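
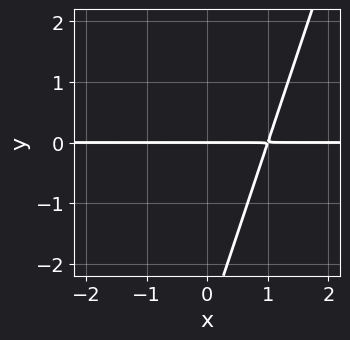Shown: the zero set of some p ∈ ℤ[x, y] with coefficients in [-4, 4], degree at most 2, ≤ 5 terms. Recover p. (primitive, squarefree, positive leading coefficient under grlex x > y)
First, degree: the shape is more complex than any degree-1 curve, so deg p = 2.
Next, from the visible intercepts: it meets the y-axis at y = 0 (among the integer gridlines); the visible x-axis segment lies entirely on the curve.
Finally, solving for integer coefficients yields p as stated.

3*x*y - y^2 - 3*y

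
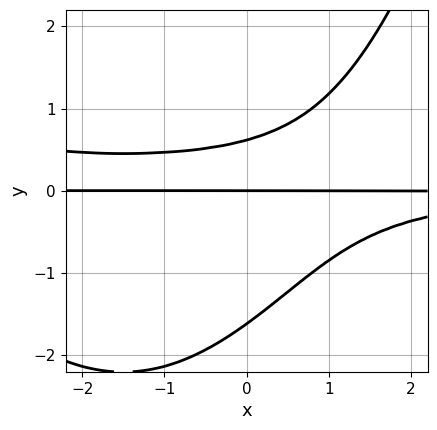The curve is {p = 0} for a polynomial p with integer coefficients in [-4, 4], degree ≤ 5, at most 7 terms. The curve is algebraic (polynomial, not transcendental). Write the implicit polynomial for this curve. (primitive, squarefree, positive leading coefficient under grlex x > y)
1. Degree: a generic line meets the curve in up to 4 points, so deg p = 4.
2. Reading off the gridlines: every point of the x-axis in the box is on the curve; one y-axis crossing is at y = 0.
3. Solving for integer coefficients yields p as stated.

x^2*y^2 + 3*x*y^2 - 3*y^3 - 3*y^2 + 3*y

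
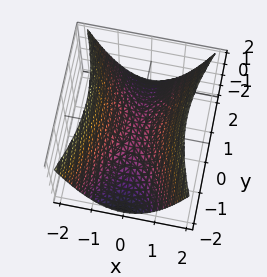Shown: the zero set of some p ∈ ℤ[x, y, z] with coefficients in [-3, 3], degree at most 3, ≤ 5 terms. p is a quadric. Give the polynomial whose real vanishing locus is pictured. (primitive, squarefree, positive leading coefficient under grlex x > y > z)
3*x^2 - y^2 - 3*z

First, the degree is 2 — a saddle surface; a quadric.
Then, symmetries: mirror symmetry x ↦ −x ⇒ only even powers of x; the y ↦ −y reflection is a symmetry, so y appears only in even powers.
Next, reading off the gridlines: one y-axis crossing is at y = 0; it meets the x-axis at x = 0 (among the integer gridlines); one z-axis crossing is at z = 0.
Finally, the integer polynomial consistent with all of this is the stated p.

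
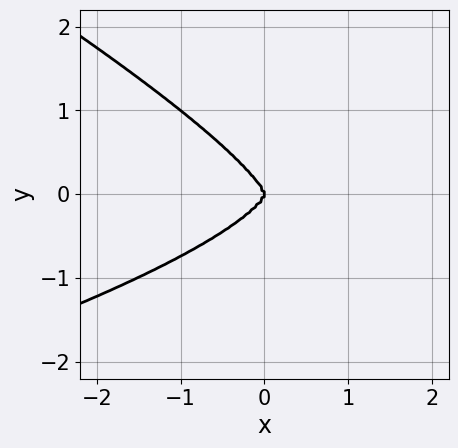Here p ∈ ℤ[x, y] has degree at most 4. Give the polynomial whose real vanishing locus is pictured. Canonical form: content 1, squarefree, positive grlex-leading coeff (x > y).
deg p = 4. The shape is more complex than any degree-3 curve.
Checking where it meets the axes: one x-axis crossing is at x = 0; it crosses the y-axis at the gridline y = 0.
Putting this together gives p.

x*y^3 + 2*y^4 + x^3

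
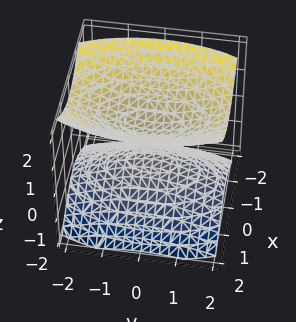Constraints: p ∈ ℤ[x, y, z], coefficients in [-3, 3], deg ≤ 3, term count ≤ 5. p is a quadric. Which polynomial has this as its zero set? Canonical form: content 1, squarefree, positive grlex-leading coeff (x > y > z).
First, I count 2 distinct pieces. They look like related sheets of one shape, so recover p as a whole.
Next, the degree is 2 — two separate bowl-shaped sheets opening away from each other; a quadric.
Next, symmetries: it's symmetric under y → −y, forcing even powers of y; mirror symmetry x ↦ −x ⇒ only even powers of x; the z ↦ −z reflection is a symmetry, so z appears only in even powers.
Next, from the axis intercepts and sections: no y-intercept at any integer in the box; it misses every integer gridline on the x-axis.
Finally, assembling these constraints gives the stated polynomial.

3*x^2 + y^2 - 3*z^2 + 1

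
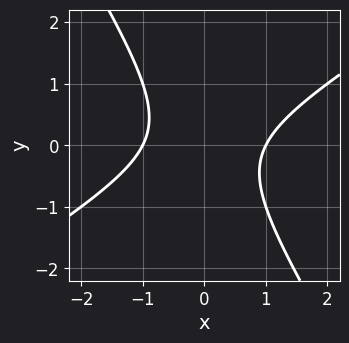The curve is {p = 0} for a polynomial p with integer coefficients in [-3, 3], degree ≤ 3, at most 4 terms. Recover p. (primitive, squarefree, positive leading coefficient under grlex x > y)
x^2 - x*y - y^2 - 1

Degree: the shape is more complex than any degree-1 curve, so deg p = 2.
From the axis intercepts and sections: among the integer gridlines, it crosses the x-axis at x ∈ {-1, 1}; it misses every integer gridline on the y-axis.
Together with the visible shape, these determine p as stated.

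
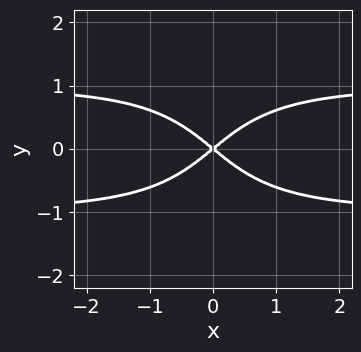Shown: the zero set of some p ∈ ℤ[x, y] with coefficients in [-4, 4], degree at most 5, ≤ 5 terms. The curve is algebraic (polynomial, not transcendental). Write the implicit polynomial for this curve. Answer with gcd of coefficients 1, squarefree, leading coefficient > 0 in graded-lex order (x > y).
1. The degree is 4 — a generic line meets the curve in up to 4 points.
2. Symmetries: the y ↦ −y reflection is a symmetry, so y appears only in even powers; it's symmetric under x → −x, forcing even powers of x.
3. From the axis intercepts and sections: it crosses the x-axis at the gridline x = 0; it meets the y-axis at y = 0 (among the integer gridlines).
4. Solving for integer coefficients yields p as stated.

2*x^2*y^2 + y^4 - 2*x^2 + 3*y^2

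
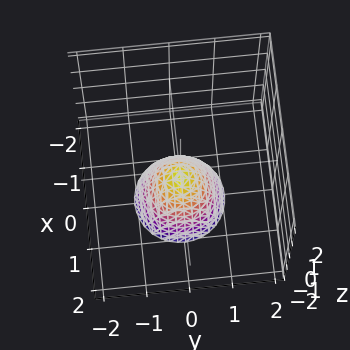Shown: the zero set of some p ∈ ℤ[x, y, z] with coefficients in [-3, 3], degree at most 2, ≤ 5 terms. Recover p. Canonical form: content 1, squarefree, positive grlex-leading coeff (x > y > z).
(a) deg p = 2. A generic line meets the surface in up to 2 points.
(b) By symmetry, the surface is invariant under rotation about z: p = q(x² + y², z).
(c) Reading off the gridlines: no x-intercept at any integer in the box; a circular section at z = -1 has radius between 0 and 1; no y-intercept at any integer in the box.
(d) Solving for integer coefficients yields p as stated.

3*x^2 + 3*y^2 + 2*z + 1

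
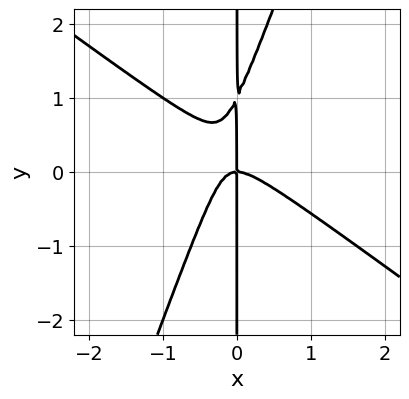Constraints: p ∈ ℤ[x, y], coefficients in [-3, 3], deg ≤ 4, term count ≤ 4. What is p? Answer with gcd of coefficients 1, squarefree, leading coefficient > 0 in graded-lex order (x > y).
1. deg p = 3. No degree-2 curve has this shape.
2. Against the integer gridlines: the visible y-axis segment lies entirely on the curve; it crosses the x-axis at the gridline x = 0.
3. Together with the visible shape, these determine p as stated.

2*x^3 + 2*x^2*y - x*y^2 + x*y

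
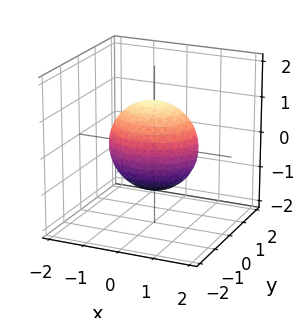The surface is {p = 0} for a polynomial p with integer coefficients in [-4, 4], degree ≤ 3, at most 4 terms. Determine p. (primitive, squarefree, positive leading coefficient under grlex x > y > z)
(a) deg p = 2. A closed, bounded, convex surface; a quadric.
(b) Symmetries: mirror symmetry x ↦ −x ⇒ only even powers of x; mirror symmetry z ↦ −z ⇒ only even powers of z; mirror symmetry y ↦ −y ⇒ only even powers of y.
(c) Reading off the gridlines: the y-axis gridline crossings are at y ∈ {-1, 1}.
(d) The integer polynomial consistent with all of this is the stated p.

2*x^2 + 3*y^2 + 2*z^2 - 3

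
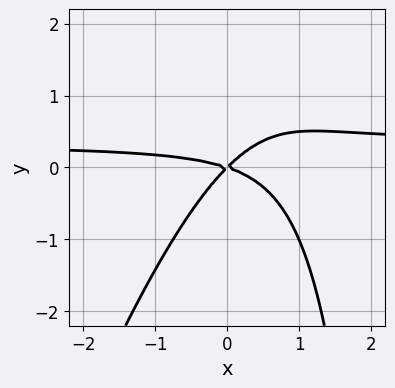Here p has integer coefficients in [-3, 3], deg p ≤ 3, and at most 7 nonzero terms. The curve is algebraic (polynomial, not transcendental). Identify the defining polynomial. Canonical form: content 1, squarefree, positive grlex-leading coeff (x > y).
3*x^2*y - x*y^2 - x^2 - 2*x*y + 3*y^2

1. The degree is 3 — a generic line meets the curve in up to 3 points.
2. From the axis intercepts and sections: it meets the x-axis at x = 0 (among the integer gridlines); it meets the y-axis at y = 0 (among the integer gridlines).
3. Assembling these constraints gives the stated polynomial.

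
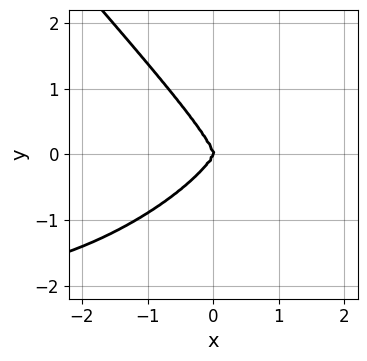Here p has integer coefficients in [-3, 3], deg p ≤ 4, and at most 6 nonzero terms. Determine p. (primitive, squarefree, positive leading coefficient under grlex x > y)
Degree: no degree-3 curve has this shape, so deg p = 4.
Reading off the gridlines: one x-axis crossing is at x = 0; it meets the y-axis at y = 0 (among the integer gridlines).
Solving for integer coefficients yields p as stated.

2*x^3*y - 2*x^2*y^2 + 3*y^4 + 3*x^3 - x^2*y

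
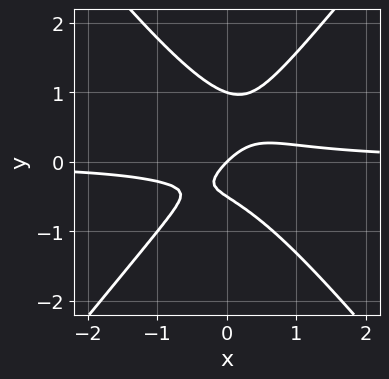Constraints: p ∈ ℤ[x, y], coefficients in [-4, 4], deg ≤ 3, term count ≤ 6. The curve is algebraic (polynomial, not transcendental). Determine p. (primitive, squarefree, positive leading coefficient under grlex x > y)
3*x^2*y - 2*y^3 + y^2 - x + y

1. The degree is 3 — the shape is more complex than any degree-2 curve.
2. Checking where it meets the axes: the y-axis gridline crossings are at y ∈ {0, 1}; it meets the x-axis at x = 0 (among the integer gridlines).
3. Putting this together gives p.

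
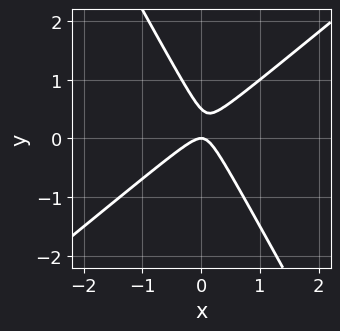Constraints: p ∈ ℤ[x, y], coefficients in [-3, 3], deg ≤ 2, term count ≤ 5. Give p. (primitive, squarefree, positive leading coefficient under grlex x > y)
3*x^2 - 2*x*y - 2*y^2 + y

(a) The degree is 2 — no degree-1 curve has this shape.
(b) Reading off the gridlines: one y-axis crossing is at y = 0; it crosses the x-axis at the gridline x = 0.
(c) Matching integer coefficients to the picture gives p.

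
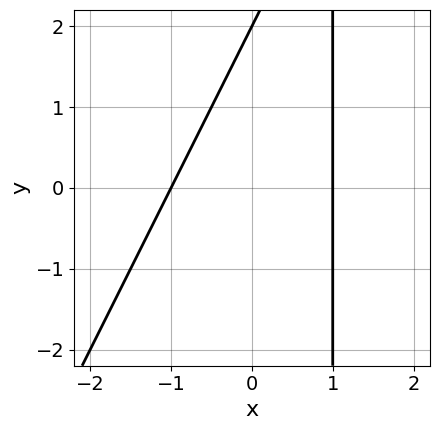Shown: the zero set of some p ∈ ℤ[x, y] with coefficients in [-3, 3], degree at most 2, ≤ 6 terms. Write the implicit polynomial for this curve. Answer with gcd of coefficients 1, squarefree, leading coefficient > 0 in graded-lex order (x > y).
Degree: a generic line meets the curve in up to 2 points, so deg p = 2.
Checking where it meets the axes: the x-axis gridline crossings are at x ∈ {-1, 1}; it crosses the y-axis at the gridline y = 2.
Together with the visible shape, these determine p as stated.

2*x^2 - x*y + y - 2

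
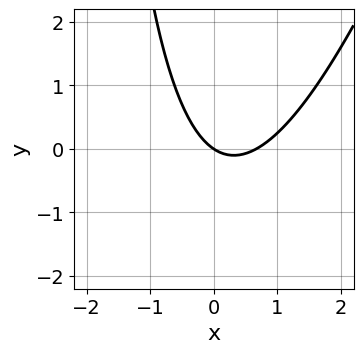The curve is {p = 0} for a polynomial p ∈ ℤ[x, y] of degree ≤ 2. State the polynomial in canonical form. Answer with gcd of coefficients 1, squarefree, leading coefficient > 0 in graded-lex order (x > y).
1. deg p = 2. No degree-1 curve has this shape.
2. From the axis intercepts and sections: it meets the y-axis at y = 0 (among the integer gridlines); it crosses the x-axis at the gridline x = 0.
3. Putting this together gives p.

3*x^2 - x*y - 2*x - 3*y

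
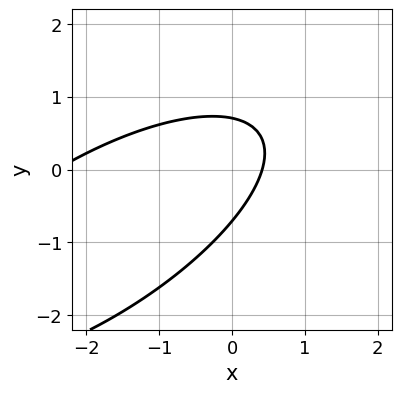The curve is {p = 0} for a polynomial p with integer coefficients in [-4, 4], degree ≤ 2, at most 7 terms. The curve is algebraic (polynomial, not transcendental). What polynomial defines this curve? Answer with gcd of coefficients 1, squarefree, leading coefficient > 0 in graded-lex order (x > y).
x^2 - 2*x*y + 2*y^2 + 2*x - 1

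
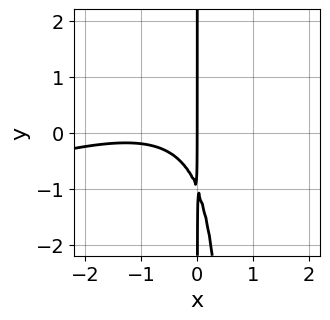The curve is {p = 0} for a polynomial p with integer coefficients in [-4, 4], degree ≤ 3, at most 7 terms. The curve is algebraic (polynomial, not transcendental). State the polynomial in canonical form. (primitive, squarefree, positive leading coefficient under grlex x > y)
x^3 - 3*x^2*y + 2*x^2 + 2*x*y + 2*x

(a) deg p = 3. No degree-2 curve has this shape.
(b) Reading off the gridlines: the visible y-axis segment lies entirely on the curve; it meets the x-axis at x = 0 (among the integer gridlines).
(c) Assembling these constraints gives the stated polynomial.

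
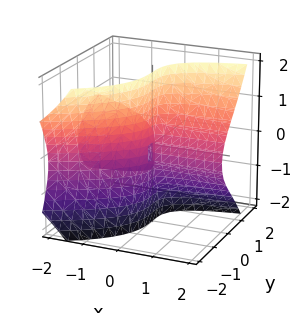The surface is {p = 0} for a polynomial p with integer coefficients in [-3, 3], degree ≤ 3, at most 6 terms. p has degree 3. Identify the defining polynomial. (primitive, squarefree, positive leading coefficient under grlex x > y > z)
2*x*z^2 - 2*y^3 - 3*x*y + x*z

Degree: the shape is more complex than any degree-2 surface, so deg p = 3.
From the visible intercepts: one y-axis crossing is at y = 0; every point of the z-axis in the box is on the surface; the visible x-axis segment lies entirely on the surface.
Fitting integer coefficients to these (and the overall shape) gives p.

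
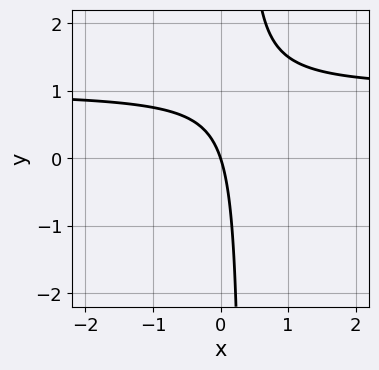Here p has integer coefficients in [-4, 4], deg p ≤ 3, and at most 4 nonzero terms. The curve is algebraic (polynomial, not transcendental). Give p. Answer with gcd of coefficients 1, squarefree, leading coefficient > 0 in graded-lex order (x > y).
3*x*y - 3*x - y

deg p = 2. No degree-1 curve has this shape.
Checking where it meets the axes: it crosses the y-axis at the gridline y = 0; it meets the x-axis at x = 0 (among the integer gridlines).
Putting this together gives p.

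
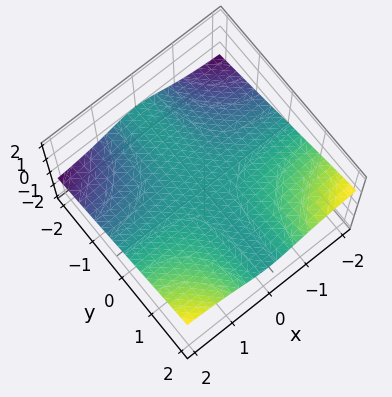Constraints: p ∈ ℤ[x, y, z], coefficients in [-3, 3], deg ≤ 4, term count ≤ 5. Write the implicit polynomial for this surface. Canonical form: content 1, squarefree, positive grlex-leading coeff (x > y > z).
First, the degree is 3 — no degree-2 surface has this shape.
Then, reading off the gridlines: it crosses the z-axis at the gridline z = 0; every point of the y-axis in the box is on the surface; the visible x-axis segment lies entirely on the surface.
Finally, solving for integer coefficients yields p as stated.

x^2*y - 2*x^2*z - z^3 - 3*z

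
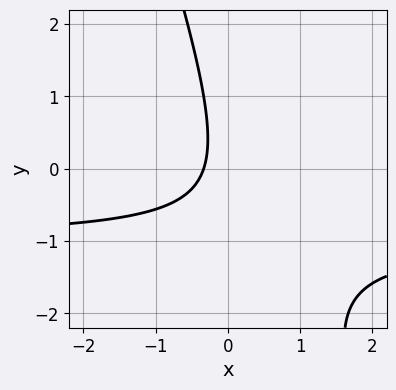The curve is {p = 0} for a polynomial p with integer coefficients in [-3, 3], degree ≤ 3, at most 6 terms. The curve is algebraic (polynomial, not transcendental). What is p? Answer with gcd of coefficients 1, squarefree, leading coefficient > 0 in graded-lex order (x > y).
3*x*y + y^2 + 3*x + 1

1. deg p = 2.
2. Checking where it meets the axes: it misses every integer gridline on the y-axis.
3. The integer polynomial consistent with all of this is the stated p.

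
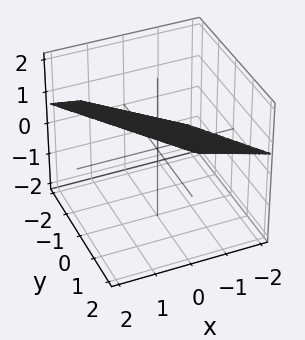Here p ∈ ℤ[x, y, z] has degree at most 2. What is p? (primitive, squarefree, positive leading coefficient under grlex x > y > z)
2*x + 2*y - 3*z + 2

1. deg p = 1.
2. Against the integer gridlines: it crosses the y-axis at the gridline y = -1; one x-axis crossing is at x = -1.
3. Matching integer coefficients to the picture gives p.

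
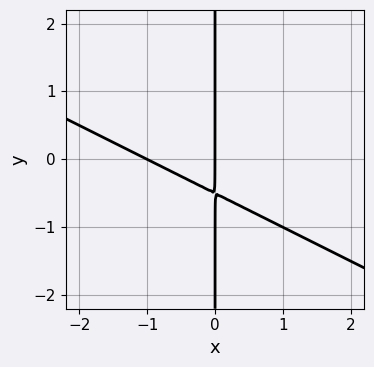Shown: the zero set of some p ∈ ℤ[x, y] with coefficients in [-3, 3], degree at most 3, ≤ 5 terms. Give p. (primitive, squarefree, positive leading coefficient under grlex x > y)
(a) The degree is 2 — no degree-1 curve has this shape.
(b) From the axis intercepts and sections: among the integer gridlines, it crosses the x-axis at x ∈ {-1, 0}; every point of the y-axis in the box is on the curve.
(c) Putting this together gives p.

x^2 + 2*x*y + x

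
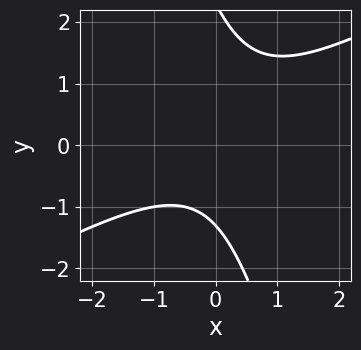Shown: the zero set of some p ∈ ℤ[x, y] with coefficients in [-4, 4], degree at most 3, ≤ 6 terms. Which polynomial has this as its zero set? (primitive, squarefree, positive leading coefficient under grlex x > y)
2*x^2 - 3*x*y - y^2 + y + 3

1. The degree is 2 — no degree-1 curve has this shape.
2. Against the integer gridlines: it misses every integer gridline on the x-axis.
3. Together with the visible shape, these determine p as stated.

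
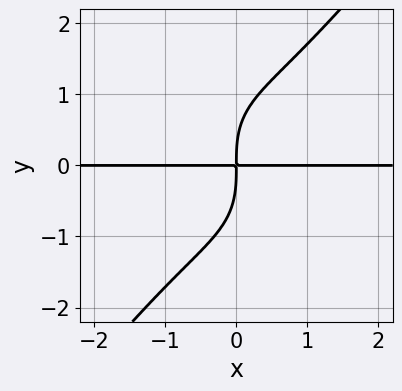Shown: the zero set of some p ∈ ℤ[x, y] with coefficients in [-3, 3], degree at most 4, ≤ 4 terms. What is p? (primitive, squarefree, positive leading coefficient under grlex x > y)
2*x^3*y - y^4 + 3*x*y

deg p = 4. No degree-3 curve has this shape.
Observable constraints: every point of the x-axis in the box is on the curve.
Solving for integer coefficients yields p as stated.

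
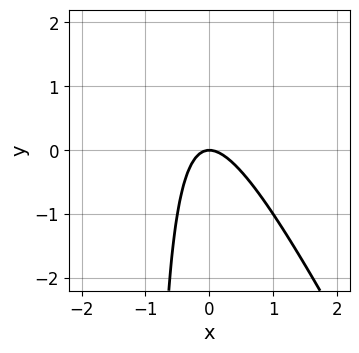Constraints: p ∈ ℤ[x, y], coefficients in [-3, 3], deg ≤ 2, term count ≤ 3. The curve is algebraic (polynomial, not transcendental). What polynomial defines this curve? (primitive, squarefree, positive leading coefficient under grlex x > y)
2*x^2 + x*y + y

1. Degree: a generic line meets the curve in up to 2 points, so deg p = 2.
2. Against the integer gridlines: it crosses the x-axis at the gridline x = 0; it meets the y-axis at y = 0 (among the integer gridlines).
3. Assembling these constraints gives the stated polynomial.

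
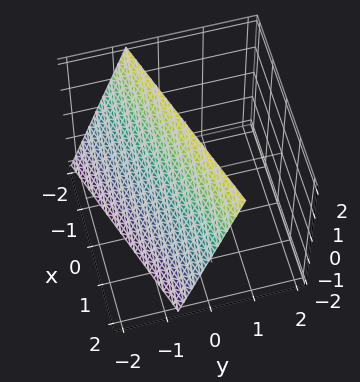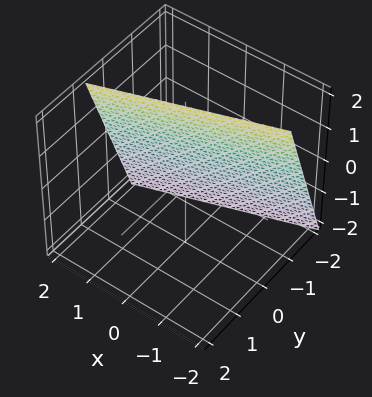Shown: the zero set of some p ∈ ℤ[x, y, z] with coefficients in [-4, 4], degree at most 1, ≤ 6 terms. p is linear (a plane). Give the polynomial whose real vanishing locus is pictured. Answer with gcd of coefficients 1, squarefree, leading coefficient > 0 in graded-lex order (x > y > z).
x - 3*y + z - 2

(a) The degree is 1 — the surface is flat (a plane).
(b) Against the integer gridlines: it meets the z-axis at z = 2 (among the integer gridlines); it crosses the x-axis at the gridline x = 2.
(c) Solving for integer coefficients yields p as stated.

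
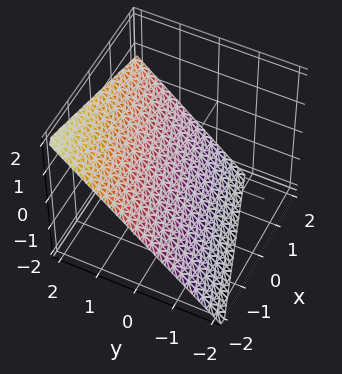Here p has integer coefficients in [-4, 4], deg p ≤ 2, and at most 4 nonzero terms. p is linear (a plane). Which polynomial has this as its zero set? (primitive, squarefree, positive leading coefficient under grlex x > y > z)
x - 3*y + 3*z + 2

1. deg p = 1. The surface is flat (a plane).
2. Reading off the gridlines: it crosses the x-axis at the gridline x = -2.
3. Fitting integer coefficients to these (and the overall shape) gives p.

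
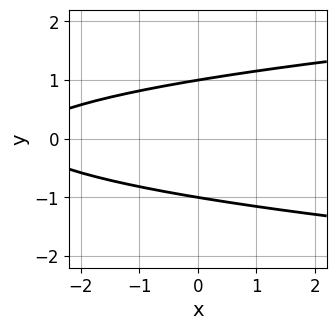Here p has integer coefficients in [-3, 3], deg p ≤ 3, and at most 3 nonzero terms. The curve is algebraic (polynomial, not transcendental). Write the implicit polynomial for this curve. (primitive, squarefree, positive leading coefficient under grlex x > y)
3*y^2 - x - 3

First, the degree is 2 — the shape is more complex than any degree-1 curve.
Then, symmetries: the y ↦ −y reflection is a symmetry, so y appears only in even powers.
Next, observable constraints: the y-axis gridline crossings are at y ∈ {-1, 1}; it misses every integer gridline on the x-axis.
Finally, matching integer coefficients to the picture gives p.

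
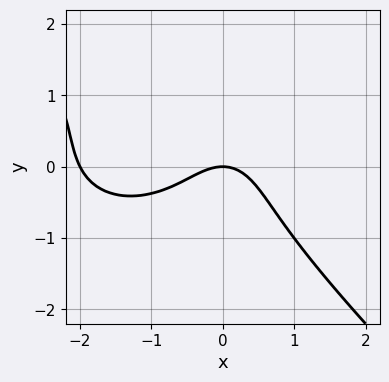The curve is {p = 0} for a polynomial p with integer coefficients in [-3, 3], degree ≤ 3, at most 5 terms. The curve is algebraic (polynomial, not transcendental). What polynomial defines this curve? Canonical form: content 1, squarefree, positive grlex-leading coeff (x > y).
The degree is 3 — a generic line meets the curve in up to 3 points.
Checking where it meets the axes: it crosses the y-axis at the gridline y = 0; among the integer gridlines, it crosses the x-axis at x ∈ {-2, 0}.
Fitting integer coefficients to these (and the overall shape) gives p.

x^3 + x*y^2 + 2*y^3 + 2*x^2 + 2*y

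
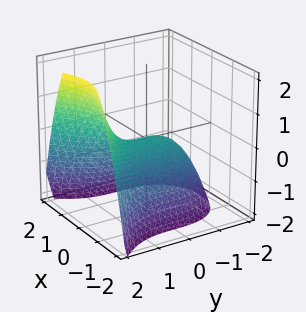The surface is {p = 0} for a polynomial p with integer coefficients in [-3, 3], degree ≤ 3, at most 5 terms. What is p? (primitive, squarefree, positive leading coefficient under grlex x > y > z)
y^3 - 3*x^2 - 3*z

(a) Degree: no degree-2 surface has this shape, so deg p = 3.
(b) Against the integer gridlines: it meets the x-axis at x = 0 (among the integer gridlines); it crosses the z-axis at the gridline z = 0; one y-axis crossing is at y = 0.
(c) The integer polynomial consistent with all of this is the stated p.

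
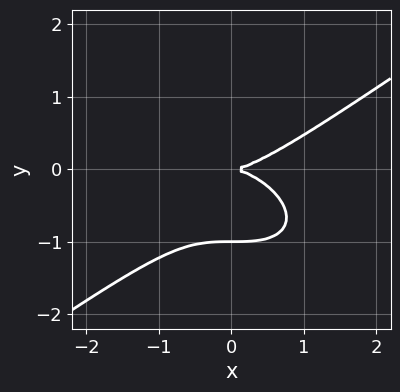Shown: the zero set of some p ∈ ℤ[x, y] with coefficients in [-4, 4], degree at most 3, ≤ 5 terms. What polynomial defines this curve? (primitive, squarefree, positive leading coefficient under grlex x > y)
First, degree: the shape is more complex than any degree-2 curve, so deg p = 3.
Next, reading off the gridlines: it meets the x-axis at x = 0 (among the integer gridlines); among the integer gridlines, it crosses the y-axis at y ∈ {-1, 0}.
Finally, these observations pin down the coefficients.

x^3 - 3*y^3 - 3*y^2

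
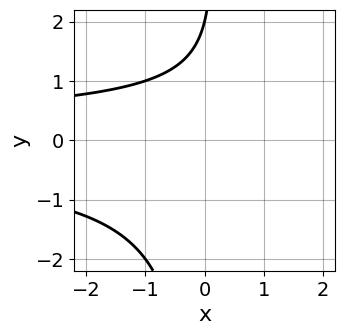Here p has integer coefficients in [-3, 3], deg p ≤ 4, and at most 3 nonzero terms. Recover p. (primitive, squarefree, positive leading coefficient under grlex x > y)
x*y^2 - y + 2

(a) deg p = 3. No degree-2 curve has this shape.
(b) From the visible intercepts: it misses every integer gridline on the x-axis; it crosses the y-axis at the gridline y = 2.
(c) Assembling these constraints gives the stated polynomial.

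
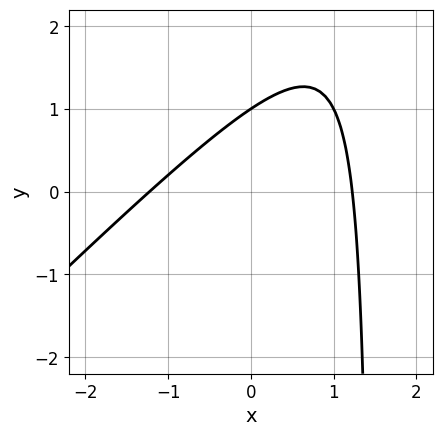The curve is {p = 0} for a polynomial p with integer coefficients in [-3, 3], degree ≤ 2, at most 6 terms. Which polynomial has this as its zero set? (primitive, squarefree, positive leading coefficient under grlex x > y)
2*x^2 - 2*x*y + 3*y - 3

1. deg p = 2. No degree-1 curve has this shape.
2. Against the integer gridlines: one y-axis crossing is at y = 1.
3. Assembling these constraints gives the stated polynomial.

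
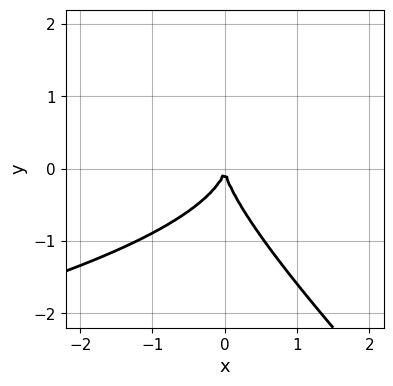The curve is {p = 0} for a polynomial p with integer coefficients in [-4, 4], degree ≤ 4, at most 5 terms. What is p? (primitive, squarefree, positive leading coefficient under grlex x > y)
1. The degree is 3 — no degree-2 curve has this shape.
2. Reading off the gridlines: it crosses the y-axis at the gridline y = 0; one x-axis crossing is at x = 0.
3. Together with the visible shape, these determine p as stated.

2*x*y^2 + 2*y^3 + 3*x^2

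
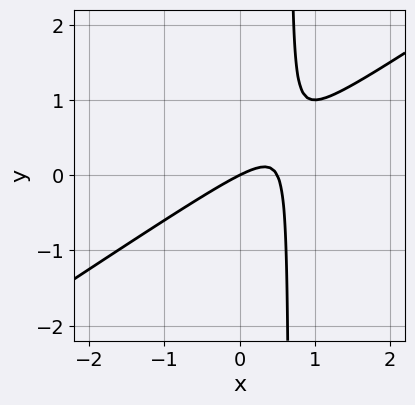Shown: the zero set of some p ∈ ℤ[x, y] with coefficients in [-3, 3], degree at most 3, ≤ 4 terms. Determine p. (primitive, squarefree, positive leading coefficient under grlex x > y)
First, degree: the shape is more complex than any degree-1 curve, so deg p = 2.
Then, reading off the gridlines: one y-axis crossing is at y = 0; it meets the x-axis at x = 0 (among the integer gridlines).
Finally, these observations pin down the coefficients.

2*x^2 - 3*x*y - x + 2*y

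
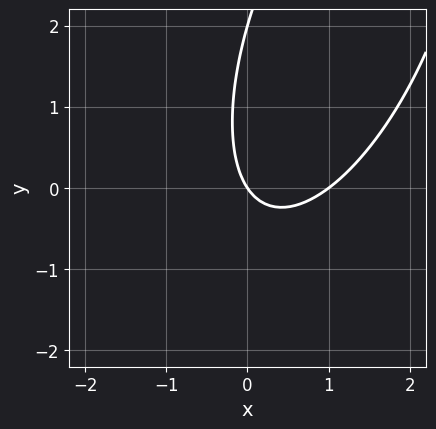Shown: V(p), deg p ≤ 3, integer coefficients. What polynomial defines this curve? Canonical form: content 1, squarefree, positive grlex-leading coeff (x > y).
The degree is 2 — the shape is more complex than any degree-1 curve.
Observable constraints: among the integer gridlines, it crosses the x-axis at x ∈ {0, 1}; among the integer gridlines, it crosses the y-axis at y ∈ {0, 2}.
The integer polynomial consistent with all of this is the stated p.

3*x^2 - 2*x*y + y^2 - 3*x - 2*y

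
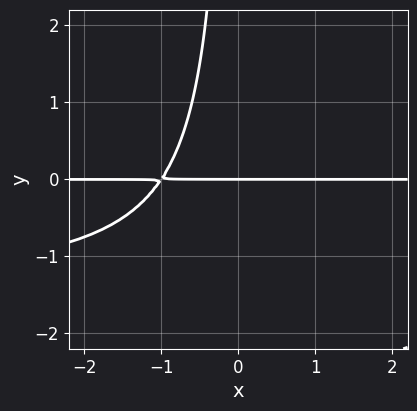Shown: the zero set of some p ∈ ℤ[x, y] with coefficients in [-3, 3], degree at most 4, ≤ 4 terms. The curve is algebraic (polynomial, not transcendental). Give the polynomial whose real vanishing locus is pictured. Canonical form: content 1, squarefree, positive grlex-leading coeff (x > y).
2*x*y^2 + 3*x*y + 3*y

Degree: no degree-2 curve has this shape, so deg p = 3.
Reading off the gridlines: the visible x-axis segment lies entirely on the curve; one y-axis crossing is at y = 0.
Matching integer coefficients to the picture gives p.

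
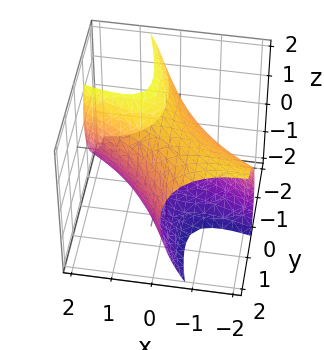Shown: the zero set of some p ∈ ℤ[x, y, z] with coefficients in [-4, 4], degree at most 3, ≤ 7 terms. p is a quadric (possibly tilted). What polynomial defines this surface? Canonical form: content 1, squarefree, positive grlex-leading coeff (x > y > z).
x^2 + 3*x*y - x*z + y^2 + z^2 - 3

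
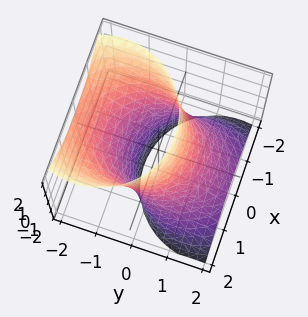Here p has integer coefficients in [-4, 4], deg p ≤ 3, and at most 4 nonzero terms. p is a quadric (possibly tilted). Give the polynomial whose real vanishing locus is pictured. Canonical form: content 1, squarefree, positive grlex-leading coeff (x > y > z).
(a) Degree: a generic line meets the surface in up to 2 points, so deg p = 2.
(b) From the visible intercepts: it misses every integer gridline on the z-axis.
(c) Fitting integer coefficients to these (and the overall shape) gives p.

2*x^2 + 2*y^2 + 3*y*z - 3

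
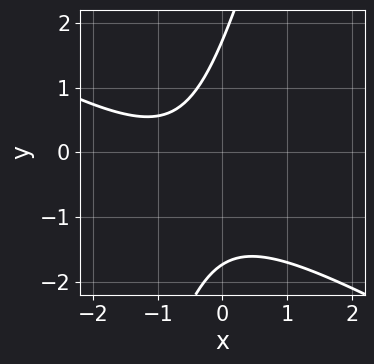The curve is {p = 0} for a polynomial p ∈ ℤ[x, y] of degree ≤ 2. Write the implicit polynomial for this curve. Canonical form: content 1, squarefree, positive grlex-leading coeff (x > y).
2*x^2 + 3*x*y - y^2 + 3*x + 3

First, degree: the shape is more complex than any degree-1 curve, so deg p = 2.
Next, checking where it meets the axes: it misses every integer gridline on the x-axis.
Finally, assembling these constraints gives the stated polynomial.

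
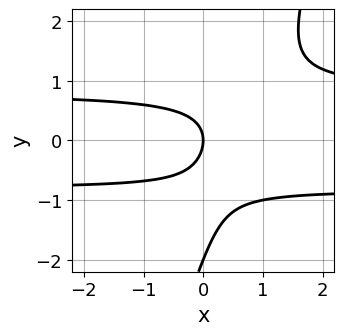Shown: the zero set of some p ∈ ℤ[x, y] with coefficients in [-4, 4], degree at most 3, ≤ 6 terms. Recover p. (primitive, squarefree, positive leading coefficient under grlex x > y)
3*x*y^2 - y^3 - 2*y^2 - 2*x

Degree: no degree-2 curve has this shape, so deg p = 3.
From the visible intercepts: it meets the x-axis at x = 0 (among the integer gridlines); among the integer gridlines, it crosses the y-axis at y ∈ {-2, 0}.
Fitting integer coefficients to these (and the overall shape) gives p.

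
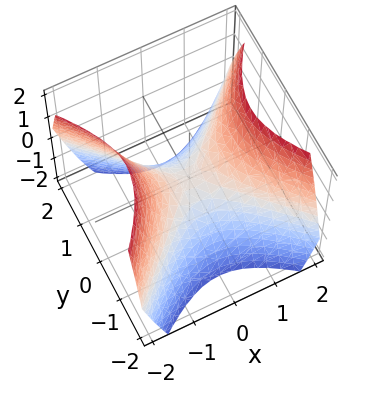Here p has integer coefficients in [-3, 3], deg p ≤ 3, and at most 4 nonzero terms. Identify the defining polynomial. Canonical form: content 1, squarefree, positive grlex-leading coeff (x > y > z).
Degree: a saddle surface; a quadric, so deg p = 2.
Symmetries: mirror symmetry x ↦ −x ⇒ only even powers of x; it's symmetric under y → −y, forcing even powers of y.
Against the integer gridlines: it meets the x-axis at x = 0 (among the integer gridlines); it crosses the y-axis at the gridline y = 0.
Putting this together gives p.

x^2 - y^2 - z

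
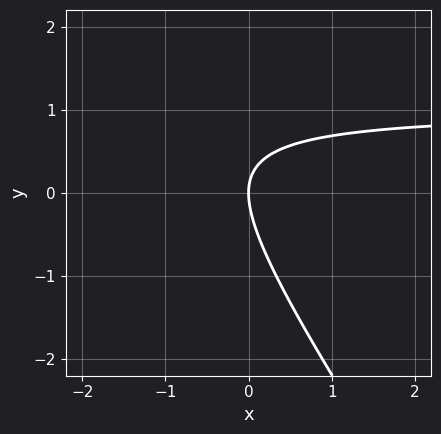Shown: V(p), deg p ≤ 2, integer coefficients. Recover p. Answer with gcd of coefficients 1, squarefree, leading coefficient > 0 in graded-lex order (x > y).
3*x*y + 2*y^2 - 3*x

deg p = 2.
Checking where it meets the axes: it crosses the x-axis at the gridline x = 0; one y-axis crossing is at y = 0.
Together with the visible shape, these determine p as stated.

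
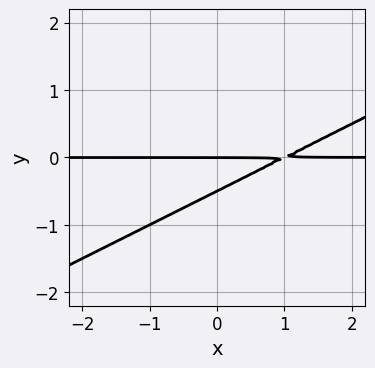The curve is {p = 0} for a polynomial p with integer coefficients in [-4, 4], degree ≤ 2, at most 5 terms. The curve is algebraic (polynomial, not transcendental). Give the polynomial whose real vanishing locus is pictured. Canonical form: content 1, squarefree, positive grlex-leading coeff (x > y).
(a) Degree: a generic line meets the curve in up to 2 points, so deg p = 2.
(b) From the visible intercepts: the visible x-axis segment lies entirely on the curve; one y-axis crossing is at y = 0.
(c) The integer polynomial consistent with all of this is the stated p.

x*y - 2*y^2 - y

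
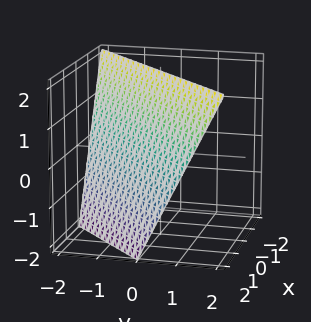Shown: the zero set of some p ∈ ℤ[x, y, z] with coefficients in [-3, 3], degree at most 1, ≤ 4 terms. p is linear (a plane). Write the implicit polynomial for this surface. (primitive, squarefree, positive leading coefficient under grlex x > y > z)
deg p = 1. The surface is flat (a plane).
Against the integer gridlines: it meets the z-axis at z = 2 (among the integer gridlines); one x-axis crossing is at x = 1; it crosses the y-axis at the gridline y = -1.
Assembling these constraints gives the stated polynomial.

2*x - 2*y + z - 2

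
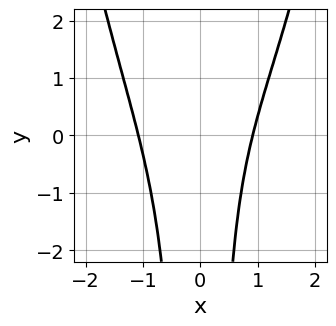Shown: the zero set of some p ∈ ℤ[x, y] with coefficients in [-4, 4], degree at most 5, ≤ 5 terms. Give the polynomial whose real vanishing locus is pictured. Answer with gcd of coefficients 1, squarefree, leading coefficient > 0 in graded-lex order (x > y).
First, the degree is 4 — the shape is more complex than any degree-3 curve.
Next, reading off the gridlines: no y-intercept at any integer in the box.
Finally, these observations pin down the coefficients.

3*x^4 - 3*x^2*y + x - 3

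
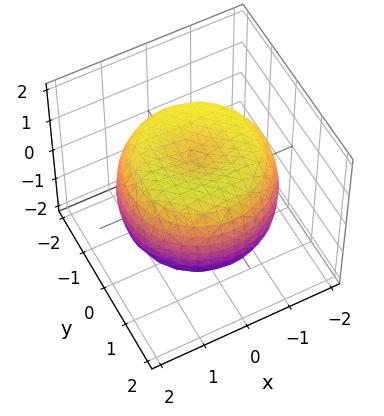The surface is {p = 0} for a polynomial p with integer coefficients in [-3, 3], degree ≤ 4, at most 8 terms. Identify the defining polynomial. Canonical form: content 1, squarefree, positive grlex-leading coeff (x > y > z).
(a) The degree is 4 — a generic line meets the surface in up to 4 points.
(b) Symmetries: every cross-section ⟂ z is a circle, so x, y appear only via x² + y².
(c) From the visible intercepts: a circular section at z = 0 has radius between 1 and 2; the z-axis gridline crossings are at z ∈ {-1, 1}.
(d) These observations pin down the coefficients.

x^4 + 2*x^2*y^2 + y^4 - 2*x^2 - 2*y^2 + 2*z^2 - 2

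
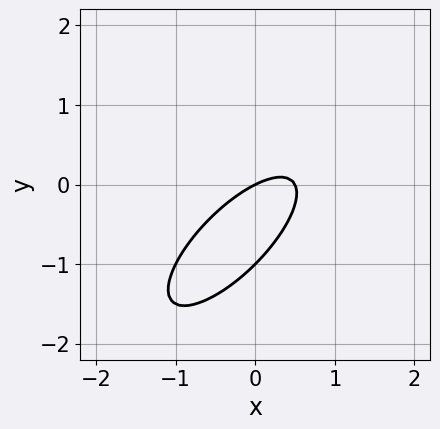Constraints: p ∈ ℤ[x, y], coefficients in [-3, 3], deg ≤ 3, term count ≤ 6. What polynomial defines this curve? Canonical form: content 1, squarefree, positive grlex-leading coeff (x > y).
2*x^2 - 3*x*y + 2*y^2 - x + 2*y

First, the degree is 2 — no degree-1 curve has this shape.
Then, observable constraints: among the integer gridlines, it crosses the y-axis at y ∈ {-1, 0}; it meets the x-axis at x = 0 (among the integer gridlines).
Finally, matching integer coefficients to the picture gives p.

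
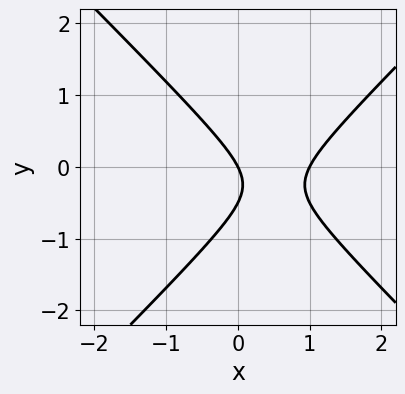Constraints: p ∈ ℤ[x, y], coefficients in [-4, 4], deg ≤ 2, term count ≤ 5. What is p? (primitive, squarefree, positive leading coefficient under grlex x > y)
The degree is 2 — a generic line meets the curve in up to 2 points.
From the axis intercepts and sections: among the integer gridlines, it crosses the x-axis at x ∈ {0, 1}; it crosses the y-axis at the gridline y = 0.
Solving for integer coefficients yields p as stated.

2*x^2 - 2*y^2 - 2*x - y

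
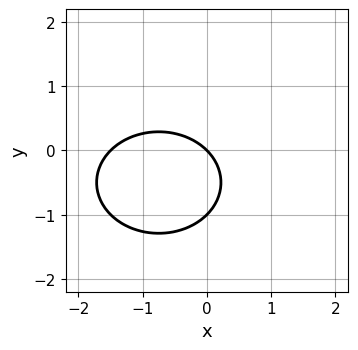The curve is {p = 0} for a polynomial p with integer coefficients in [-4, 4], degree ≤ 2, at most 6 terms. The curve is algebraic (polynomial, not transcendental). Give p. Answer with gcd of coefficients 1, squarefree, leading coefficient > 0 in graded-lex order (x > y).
2*x^2 + 3*y^2 + 3*x + 3*y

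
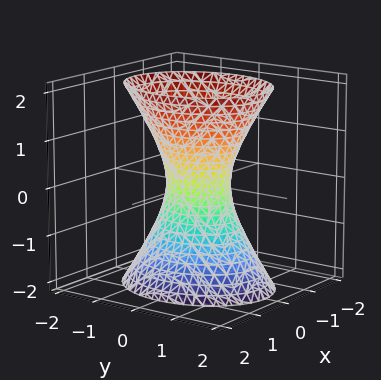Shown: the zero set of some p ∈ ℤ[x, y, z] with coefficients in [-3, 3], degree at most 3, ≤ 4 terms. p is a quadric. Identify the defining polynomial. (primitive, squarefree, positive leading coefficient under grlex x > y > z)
1. deg p = 2. One connected sheet with a waist; a quadric.
2. Symmetries: the y ↦ −y reflection is a symmetry, so y appears only in even powers; it's symmetric under z → −z, forcing even powers of z; it's symmetric under x → −x, forcing even powers of x.
3. From the visible intercepts: the surface avoids every integer z-axis point in the box.
4. The integer polynomial consistent with all of this is the stated p.

3*x^2 + 2*y^2 - z^2 - 1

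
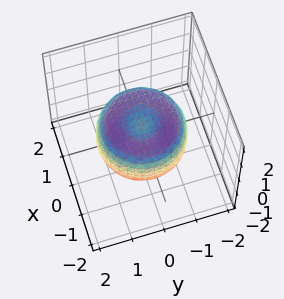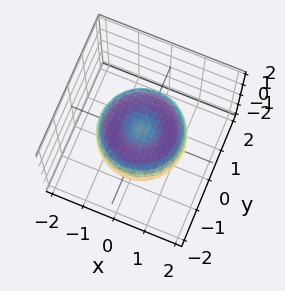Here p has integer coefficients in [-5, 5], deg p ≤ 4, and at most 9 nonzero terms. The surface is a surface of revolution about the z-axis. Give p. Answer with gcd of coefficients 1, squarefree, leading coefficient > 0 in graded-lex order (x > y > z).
2*x^4 + 4*x^2*y^2 + 2*y^4 - 3*x^2 - 3*y^2 + 3*z^2 - 1

1. Degree: the shape is more complex than any degree-3 surface, so deg p = 4.
2. Symmetries: rotational symmetry about the z-axis ⇒ p depends on x, y only through x² + y².
3. From the visible intercepts: a circular section at z = 0 has radius between 1 and 2.
4. Solving for integer coefficients yields p as stated.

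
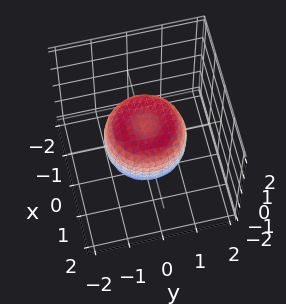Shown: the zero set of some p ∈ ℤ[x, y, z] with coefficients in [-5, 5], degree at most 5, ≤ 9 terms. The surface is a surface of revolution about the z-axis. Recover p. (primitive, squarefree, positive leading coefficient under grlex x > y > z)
2*x^4 + 4*x^2*y^2 + 2*y^4 - 2*x^2 - 2*y^2 + 2*z^2 - 1

First, degree: no degree-3 surface has this shape, so deg p = 4.
Next, symmetries: rotational symmetry about the z-axis ⇒ p depends on x, y only through x² + y².
Then, from the axis intercepts and sections: a circular section at z = 0 has radius between 1 and 2.
Finally, solving for integer coefficients yields p as stated.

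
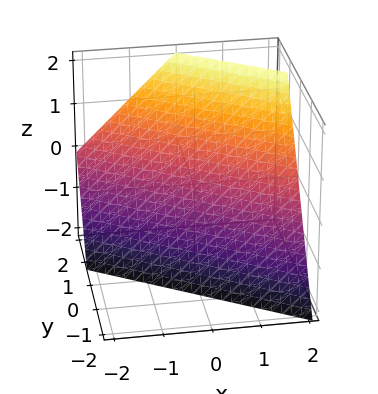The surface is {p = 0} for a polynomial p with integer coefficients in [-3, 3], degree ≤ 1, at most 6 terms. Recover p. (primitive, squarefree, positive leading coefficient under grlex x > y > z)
(a) Degree: every cross-section is a straight line — this is a plane, so deg p = 1.
(b) Against the integer gridlines: it meets the z-axis at z = -1 (among the integer gridlines); it meets the x-axis at x = 1 (among the integer gridlines).
(c) Assembling these constraints gives the stated polynomial.

2*x + 3*y - 2*z - 2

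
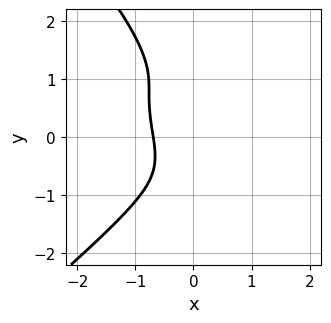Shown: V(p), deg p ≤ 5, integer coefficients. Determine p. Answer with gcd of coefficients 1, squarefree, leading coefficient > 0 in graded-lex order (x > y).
1. The degree is 4 — a generic line meets the curve in up to 4 points.
2. From the visible intercepts: it misses every integer gridline on the y-axis.
3. Assembling these constraints gives the stated polynomial.

2*x^3*y - 2*x*y^3 - y^4 - 3*x^3 - 1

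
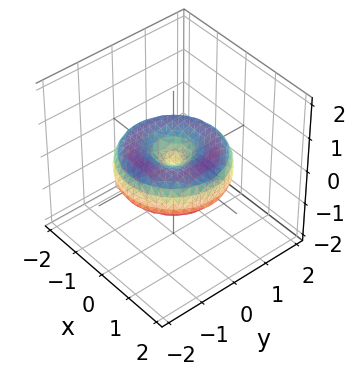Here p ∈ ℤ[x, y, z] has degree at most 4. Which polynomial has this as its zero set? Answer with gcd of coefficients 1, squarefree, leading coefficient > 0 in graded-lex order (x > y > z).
The degree is 4 — a generic line meets the surface in up to 4 points.
Symmetries: rotational symmetry about the z-axis ⇒ p depends on x, y only through x² + y².
From the axis intercepts and sections: it meets the x-axis at x = 0 (among the integer gridlines); one z-axis crossing is at z = 0; a circular section at z = 0 has radius between 1 and 2; it crosses the y-axis at the gridline y = 0.
Fitting integer coefficients to these (and the overall shape) gives p.

x^4 + 2*x^2*y^2 + y^4 - 2*x^2 - 2*y^2 + 3*z^2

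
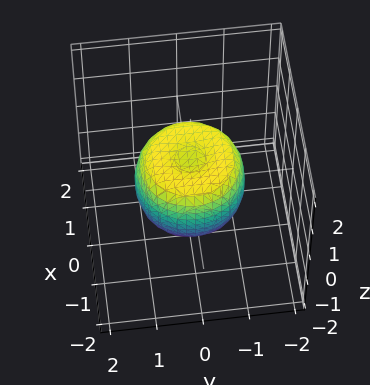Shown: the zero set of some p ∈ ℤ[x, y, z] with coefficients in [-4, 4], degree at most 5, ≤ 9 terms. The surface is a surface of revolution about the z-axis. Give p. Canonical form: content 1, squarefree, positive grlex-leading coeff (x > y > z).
2*x^4 + 4*x^2*y^2 + 2*y^4 - 2*x^2 - 2*y^2 + 2*z^2 - 1

The degree is 4 — the shape is more complex than any degree-3 surface.
Symmetries: rotational symmetry about the z-axis ⇒ p depends on x, y only through x² + y².
From the axis intercepts and sections: a circular section at z = 0 has radius between 1 and 2.
Assembling these constraints gives the stated polynomial.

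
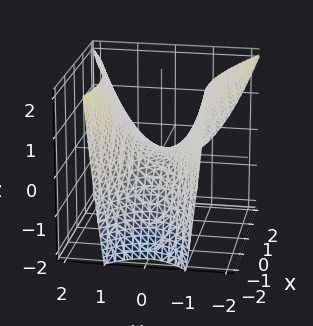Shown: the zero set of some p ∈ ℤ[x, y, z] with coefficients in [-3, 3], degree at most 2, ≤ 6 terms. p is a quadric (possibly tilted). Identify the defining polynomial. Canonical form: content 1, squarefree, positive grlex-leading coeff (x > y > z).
1. Degree: no degree-1 surface has this shape, so deg p = 2.
2. From the axis intercepts and sections: it crosses the x-axis at the gridline x = 0; it meets the z-axis at z = 0 (among the integer gridlines).
3. Assembling these constraints gives the stated polynomial.

x^2 + x*z - 3*y^2 + 3*z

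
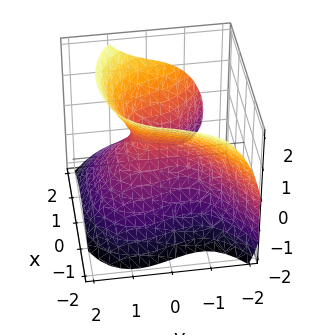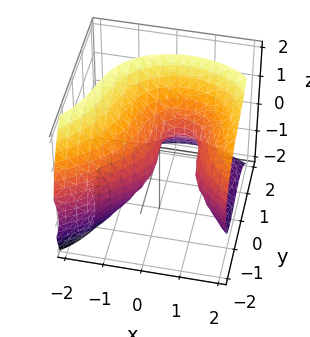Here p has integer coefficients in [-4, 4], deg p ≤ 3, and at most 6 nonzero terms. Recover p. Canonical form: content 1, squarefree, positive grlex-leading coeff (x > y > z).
1. Degree: a generic line meets the surface in up to 3 points, so deg p = 3.
2. Observable constraints: one z-axis crossing is at z = 0; the x-axis gridline crossings are at x ∈ {0, 1}; one y-axis crossing is at y = 0.
3. Assembling these constraints gives the stated polynomial.

2*y^3 + 3*x^2 + 2*y*z - 3*z^2 - 3*x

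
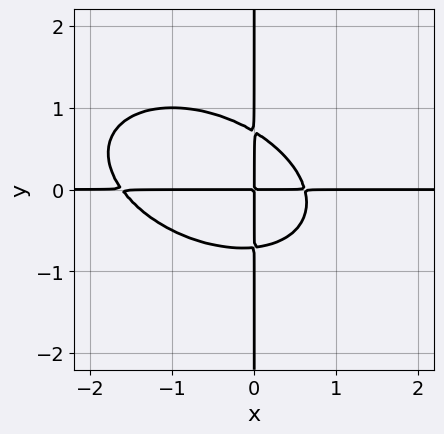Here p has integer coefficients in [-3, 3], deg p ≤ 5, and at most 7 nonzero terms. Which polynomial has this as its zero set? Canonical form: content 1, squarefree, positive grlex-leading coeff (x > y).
x^3*y + x^2*y^2 + 2*x*y^3 + x^2*y - x*y

First, the degree is 4 — no degree-3 curve has this shape.
Then, reading off the gridlines: the visible y-axis segment lies entirely on the curve; every point of the x-axis in the box is on the curve.
Finally, together with the visible shape, these determine p as stated.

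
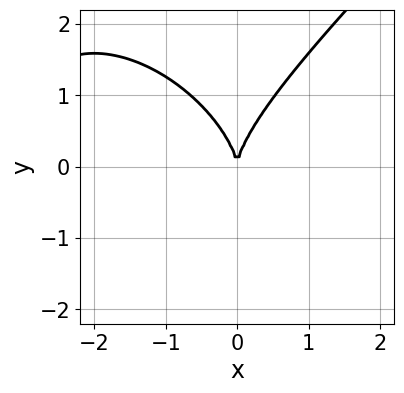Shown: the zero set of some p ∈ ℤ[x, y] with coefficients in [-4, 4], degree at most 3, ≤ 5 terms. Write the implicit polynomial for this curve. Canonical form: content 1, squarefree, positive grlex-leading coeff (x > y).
x^3 - y^3 + 3*x^2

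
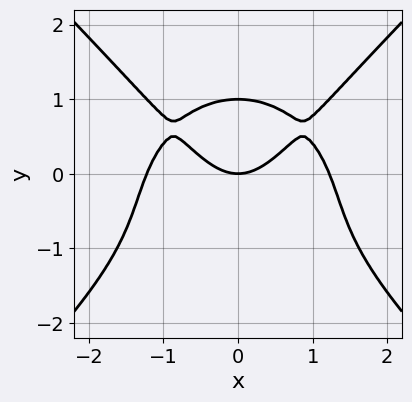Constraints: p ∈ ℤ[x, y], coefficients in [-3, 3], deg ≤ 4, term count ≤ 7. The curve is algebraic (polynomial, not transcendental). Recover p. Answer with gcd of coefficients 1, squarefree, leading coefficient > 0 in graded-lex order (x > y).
First, deg p = 4. A generic line meets the curve in up to 4 points.
Next, symmetries: mirror symmetry x ↦ −x ⇒ only even powers of x.
Then, against the integer gridlines: the y-axis gridline crossings are at y ∈ {0, 1}; it crosses the x-axis at the gridline x = 0.
Finally, together with the visible shape, these determine p as stated.

2*x^4 - 2*y^4 - 3*x^2 - y^2 + 3*y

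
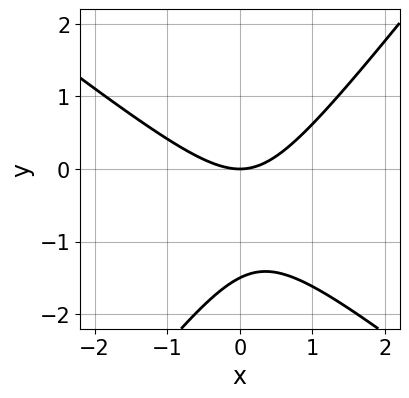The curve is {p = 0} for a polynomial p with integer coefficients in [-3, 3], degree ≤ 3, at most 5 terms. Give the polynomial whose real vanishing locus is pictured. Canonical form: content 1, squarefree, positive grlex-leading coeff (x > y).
1. Degree: no degree-1 curve has this shape, so deg p = 2.
2. From the axis intercepts and sections: it meets the y-axis at y = 0 (among the integer gridlines); one x-axis crossing is at x = 0.
3. Putting this together gives p.

2*x^2 + x*y - 2*y^2 - 3*y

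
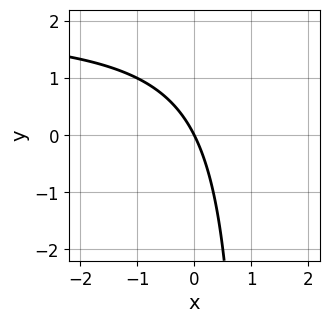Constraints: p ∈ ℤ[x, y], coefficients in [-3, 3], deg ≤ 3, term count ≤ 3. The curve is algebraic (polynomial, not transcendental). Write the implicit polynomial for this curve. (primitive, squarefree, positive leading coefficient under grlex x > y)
x*y - 2*x - y

First, the degree is 2 — no degree-1 curve has this shape.
Next, checking where it meets the axes: one y-axis crossing is at y = 0; one x-axis crossing is at x = 0.
Finally, together with the visible shape, these determine p as stated.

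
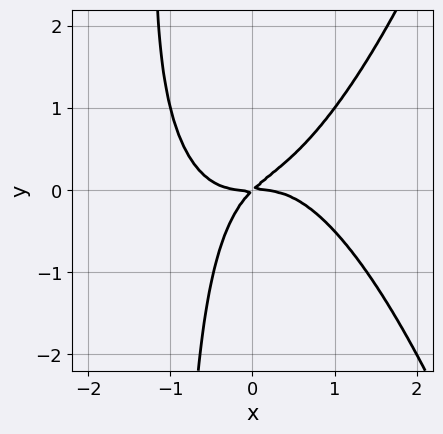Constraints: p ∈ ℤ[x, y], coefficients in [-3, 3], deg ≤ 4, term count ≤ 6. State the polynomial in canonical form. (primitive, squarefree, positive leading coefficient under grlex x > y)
x^4 - x*y^2 + x*y - y^2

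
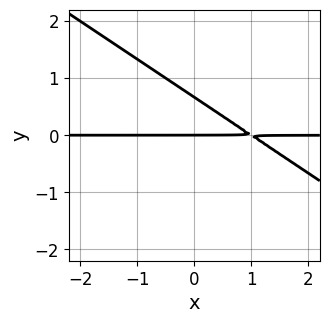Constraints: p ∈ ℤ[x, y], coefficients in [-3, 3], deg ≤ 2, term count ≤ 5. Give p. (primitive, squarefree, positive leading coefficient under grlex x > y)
First, deg p = 2.
Then, checking where it meets the axes: every point of the x-axis in the box is on the curve; one y-axis crossing is at y = 0.
Finally, fitting integer coefficients to these (and the overall shape) gives p.

2*x*y + 3*y^2 - 2*y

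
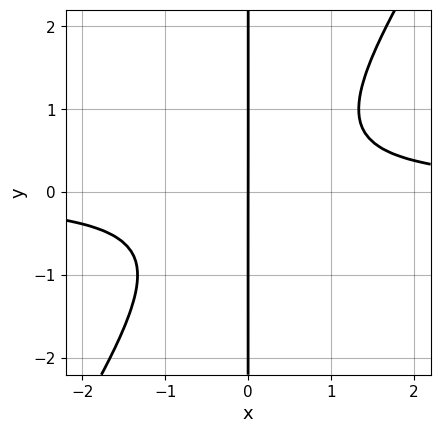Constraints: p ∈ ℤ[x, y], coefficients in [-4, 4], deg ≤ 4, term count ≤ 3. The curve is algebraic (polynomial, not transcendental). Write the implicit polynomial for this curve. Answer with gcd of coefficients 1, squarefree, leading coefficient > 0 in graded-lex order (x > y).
3*x^2*y - 2*x*y^2 - 2*x

First, deg p = 3. A generic line meets the curve in up to 3 points.
Then, from the axis intercepts and sections: the visible y-axis segment lies entirely on the curve; it crosses the x-axis at the gridline x = 0.
Finally, these observations pin down the coefficients.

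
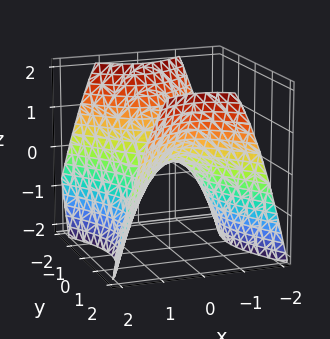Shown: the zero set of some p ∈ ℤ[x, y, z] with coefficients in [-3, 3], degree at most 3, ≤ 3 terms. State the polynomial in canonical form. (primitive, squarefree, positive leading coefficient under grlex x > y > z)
3*x^2 - 2*y^2 + 3*z

Degree: a saddle surface; a quadric, so deg p = 2.
Symmetries: mirror symmetry y ↦ −y ⇒ only even powers of y; the x ↦ −x reflection is a symmetry, so x appears only in even powers.
Reading off the gridlines: it crosses the z-axis at the gridline z = 0; it meets the x-axis at x = 0 (among the integer gridlines); one y-axis crossing is at y = 0.
The integer polynomial consistent with all of this is the stated p.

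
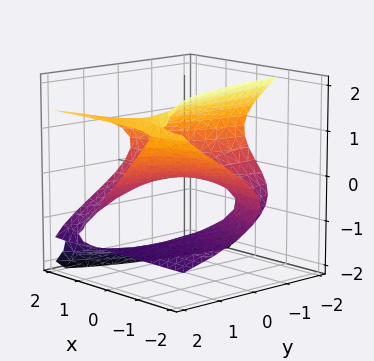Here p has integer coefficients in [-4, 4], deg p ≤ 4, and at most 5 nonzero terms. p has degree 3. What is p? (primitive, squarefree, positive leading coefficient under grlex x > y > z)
x*z^2 + z^3 - x*y - 2*z

First, deg p = 3. No degree-2 surface has this shape.
Then, against the integer gridlines: it crosses the z-axis at the gridline z = 0; every point of the y-axis in the box is on the surface; the visible x-axis segment lies entirely on the surface.
Finally, these observations pin down the coefficients.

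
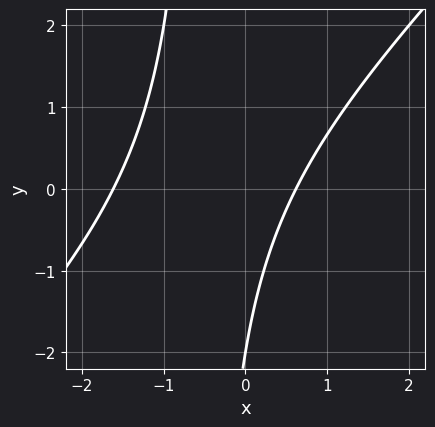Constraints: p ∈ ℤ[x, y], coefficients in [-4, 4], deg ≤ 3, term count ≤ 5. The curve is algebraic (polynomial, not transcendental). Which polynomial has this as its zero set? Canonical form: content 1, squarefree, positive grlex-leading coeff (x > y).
2*x^2 - 2*x*y + 2*x - y - 2

1. deg p = 2. The shape is more complex than any degree-1 curve.
2. Observable constraints: it crosses the y-axis at the gridline y = -2.
3. Putting this together gives p.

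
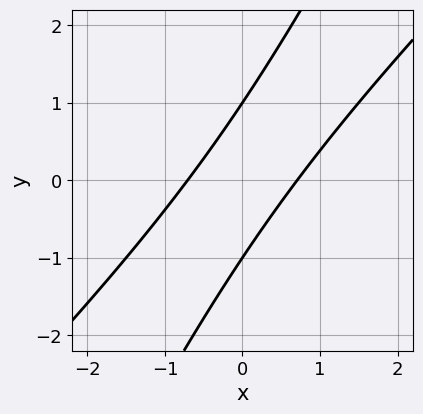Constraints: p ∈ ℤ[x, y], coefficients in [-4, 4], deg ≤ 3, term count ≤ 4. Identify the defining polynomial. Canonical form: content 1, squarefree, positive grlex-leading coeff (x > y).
(a) The degree is 2 — a generic line meets the curve in up to 2 points.
(b) From the visible intercepts: the y-axis gridline crossings are at y ∈ {-1, 1}.
(c) The integer polynomial consistent with all of this is the stated p.

2*x^2 - 3*x*y + y^2 - 1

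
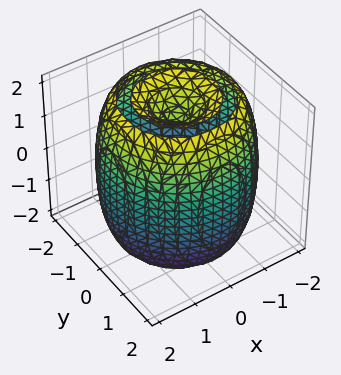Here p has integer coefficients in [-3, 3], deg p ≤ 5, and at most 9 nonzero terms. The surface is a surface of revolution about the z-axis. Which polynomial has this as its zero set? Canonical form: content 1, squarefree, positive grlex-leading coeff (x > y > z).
x^4 + 2*x^2*y^2 + y^4 - 3*x^2 - 3*y^2 + z^2 - 2

I count 2 distinct pieces. Treating them together as one polynomial.
deg p = 4. No degree-3 surface has this shape.
Symmetry: the surface is invariant under rotation about z: p = q(x² + y², z).
From the visible intercepts: a circular section at z = -1 has radius between 1 and 2.
Matching integer coefficients to the picture gives p.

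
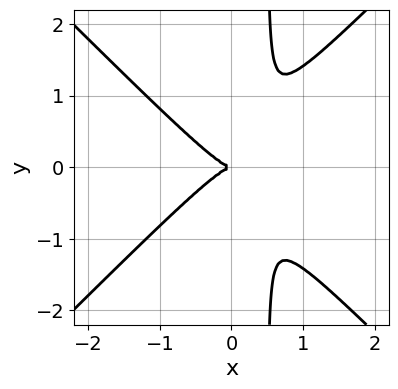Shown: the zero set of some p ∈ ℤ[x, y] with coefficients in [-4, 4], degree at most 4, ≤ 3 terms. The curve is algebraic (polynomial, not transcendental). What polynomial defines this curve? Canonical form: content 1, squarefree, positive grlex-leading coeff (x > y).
2*x^3 - 2*x*y^2 + y^2

First, deg p = 3.
Then, symmetries: the y ↦ −y reflection is a symmetry, so y appears only in even powers.
Then, checking where it meets the axes: it meets the x-axis at x = 0 (among the integer gridlines); it meets the y-axis at y = 0 (among the integer gridlines).
Finally, solving for integer coefficients yields p as stated.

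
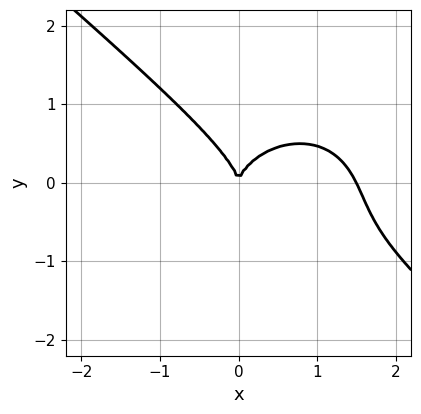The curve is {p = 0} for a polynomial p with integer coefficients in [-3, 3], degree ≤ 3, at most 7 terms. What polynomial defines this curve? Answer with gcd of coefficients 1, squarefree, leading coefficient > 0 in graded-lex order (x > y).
Degree: a generic line meets the curve in up to 3 points, so deg p = 3.
From the axis intercepts and sections: it meets the y-axis at y = 0 (among the integer gridlines); it crosses the x-axis at the gridline x = 0.
Together with the visible shape, these determine p as stated.

2*x^3 + x^2*y + x*y^2 + 3*y^3 - 3*x^2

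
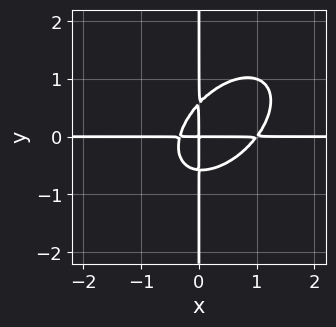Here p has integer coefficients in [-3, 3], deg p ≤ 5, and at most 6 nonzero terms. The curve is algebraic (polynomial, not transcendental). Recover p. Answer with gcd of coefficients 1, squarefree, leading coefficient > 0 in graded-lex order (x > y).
1. The degree is 4 — a generic line meets the curve in up to 4 points.
2. Against the integer gridlines: the visible x-axis segment lies entirely on the curve; the visible y-axis segment lies entirely on the curve.
3. The integer polynomial consistent with all of this is the stated p.

3*x^3*y - 3*x^2*y^2 + 3*x*y^3 - 2*x^2*y - x*y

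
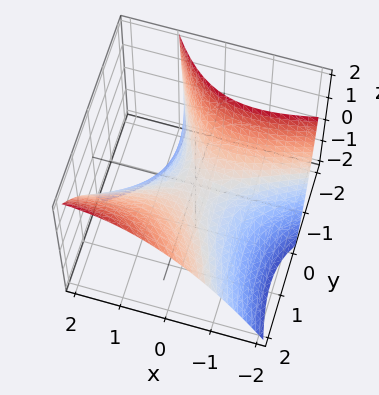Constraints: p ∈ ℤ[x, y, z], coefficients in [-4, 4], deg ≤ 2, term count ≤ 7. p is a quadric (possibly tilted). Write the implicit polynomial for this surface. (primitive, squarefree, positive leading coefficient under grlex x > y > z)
(a) The degree is 2 — no degree-1 surface has this shape.
(b) Reading off the gridlines: it crosses the x-axis at the gridline x = 0; it crosses the z-axis at the gridline z = 0; it meets the y-axis at y = 0 (among the integer gridlines).
(c) Together with the visible shape, these determine p as stated.

x^2 - 2*x*y - y^2 + y*z + 2*z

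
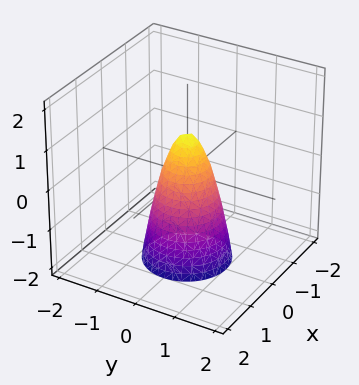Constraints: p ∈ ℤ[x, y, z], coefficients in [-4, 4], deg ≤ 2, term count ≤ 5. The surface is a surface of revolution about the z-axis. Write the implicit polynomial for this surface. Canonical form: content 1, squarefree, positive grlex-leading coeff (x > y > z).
(a) Degree: a generic line meets the surface in up to 2 points, so deg p = 2.
(b) Symmetries: rotational symmetry about the z-axis ⇒ p depends on x, y only through x² + y².
(c) Observable constraints: a circular section at z = 0 has radius between 0 and 1; one z-axis crossing is at z = 1.
(d) Assembling these constraints gives the stated polynomial.

3*x^2 + 3*y^2 + z - 1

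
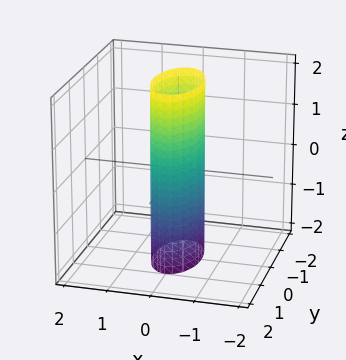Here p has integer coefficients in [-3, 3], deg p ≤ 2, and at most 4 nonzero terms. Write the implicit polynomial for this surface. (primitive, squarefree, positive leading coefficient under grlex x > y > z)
1. The degree is 2 — a cylinder; a quadric.
2. Symmetries: the y ↦ −y reflection is a symmetry, so y appears only in even powers; mirror symmetry x ↦ −x ⇒ only even powers of x; mirror symmetry z ↦ −z ⇒ only even powers of z.
3. From the visible intercepts: it misses every integer gridline on the z-axis; the y-axis gridline crossings are at y ∈ {-1, 1}.
4. Putting this together gives p.

3*x^2 + y^2 - 1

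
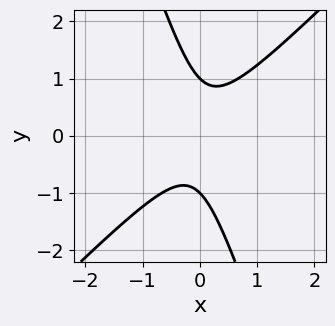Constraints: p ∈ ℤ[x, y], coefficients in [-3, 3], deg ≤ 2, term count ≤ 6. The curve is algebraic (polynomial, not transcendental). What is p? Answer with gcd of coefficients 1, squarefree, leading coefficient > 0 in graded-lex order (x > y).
3*x^2 - 2*x*y - y^2 + 1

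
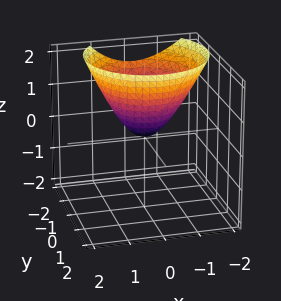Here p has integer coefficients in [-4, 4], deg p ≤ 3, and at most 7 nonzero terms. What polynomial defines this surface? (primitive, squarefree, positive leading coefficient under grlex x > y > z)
3*x^2 + x*z + 3*y^2 + 3*y*z - 3*z

1. The degree is 2 — no degree-1 surface has this shape.
2. From the visible intercepts: one z-axis crossing is at z = 0; it crosses the x-axis at the gridline x = 0; one y-axis crossing is at y = 0.
3. These observations pin down the coefficients.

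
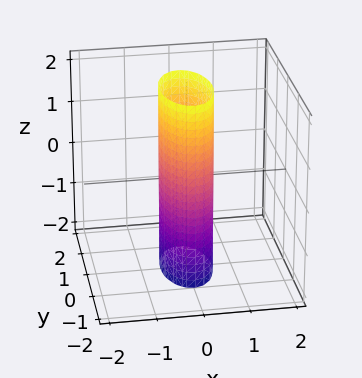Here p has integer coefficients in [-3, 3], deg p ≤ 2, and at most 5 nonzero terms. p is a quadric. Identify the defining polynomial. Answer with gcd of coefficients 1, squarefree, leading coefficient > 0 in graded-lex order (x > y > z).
deg p = 2.
Symmetries: it's symmetric under y → −y, forcing even powers of y; it's symmetric under x → −x, forcing even powers of x; the z ↦ −z reflection is a symmetry, so z appears only in even powers.
Observable constraints: no z-intercept at any integer in the box; among the integer gridlines, it crosses the y-axis at y ∈ {-1, 1}.
Fitting integer coefficients to these (and the overall shape) gives p.

3*x^2 + y^2 - 1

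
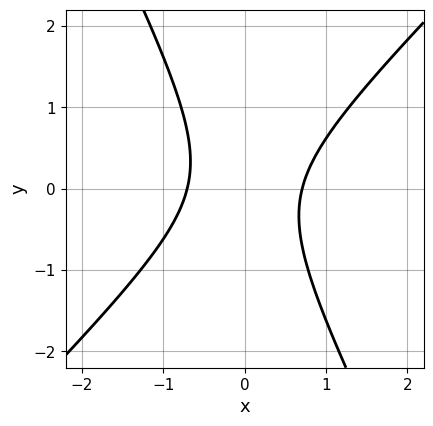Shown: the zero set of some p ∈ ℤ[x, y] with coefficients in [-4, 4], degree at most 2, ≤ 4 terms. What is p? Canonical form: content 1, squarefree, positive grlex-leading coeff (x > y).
2*x^2 - x*y - y^2 - 1

First, deg p = 2. The shape is more complex than any degree-1 curve.
Then, reading off the gridlines: no y-intercept at any integer in the box.
Finally, solving for integer coefficients yields p as stated.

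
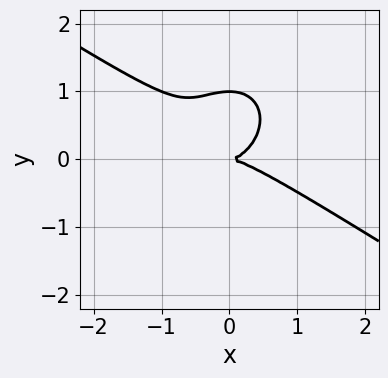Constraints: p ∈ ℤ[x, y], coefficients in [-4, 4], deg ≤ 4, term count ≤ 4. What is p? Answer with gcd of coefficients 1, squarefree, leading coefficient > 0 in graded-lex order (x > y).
2*x^3 + 2*x^2*y + 3*y^3 - 3*y^2

1. Degree: a generic line meets the curve in up to 3 points, so deg p = 3.
2. Against the integer gridlines: among the integer gridlines, it crosses the y-axis at y ∈ {0, 1}; it meets the x-axis at x = 0 (among the integer gridlines).
3. The integer polynomial consistent with all of this is the stated p.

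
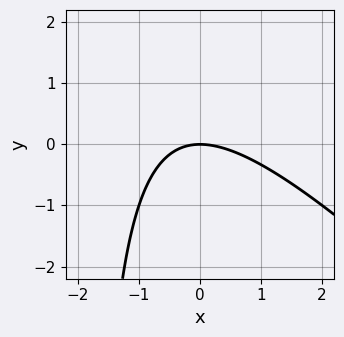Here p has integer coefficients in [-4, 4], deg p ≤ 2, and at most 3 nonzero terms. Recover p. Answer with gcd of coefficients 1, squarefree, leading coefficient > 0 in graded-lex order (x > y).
1. Degree: a generic line meets the curve in up to 2 points, so deg p = 2.
2. From the visible intercepts: it crosses the y-axis at the gridline y = 0; it crosses the x-axis at the gridline x = 0.
3. The integer polynomial consistent with all of this is the stated p.

x^2 + x*y + 2*y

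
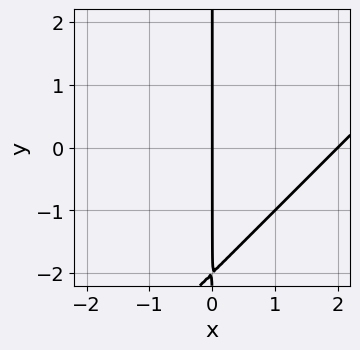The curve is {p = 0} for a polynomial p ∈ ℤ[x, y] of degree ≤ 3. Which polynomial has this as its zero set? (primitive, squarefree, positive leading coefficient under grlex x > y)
(a) deg p = 2.
(b) From the axis intercepts and sections: every point of the y-axis in the box is on the curve; the x-axis gridline crossings are at x ∈ {0, 2}.
(c) Putting this together gives p.

x^2 - x*y - 2*x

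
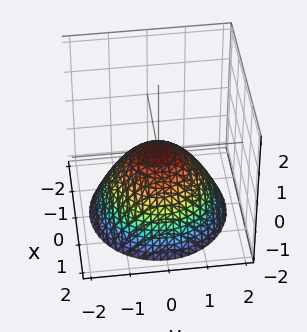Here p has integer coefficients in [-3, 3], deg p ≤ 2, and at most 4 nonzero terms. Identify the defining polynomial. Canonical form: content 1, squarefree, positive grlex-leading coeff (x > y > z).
(a) Degree: a single bowl opening along one axis; a quadric, so deg p = 2.
(b) Symmetry: the z-axis is an axis of rotation, so x and y enter only as x² + y².
(c) Observable constraints: it meets the x-axis at x = 0 (among the integer gridlines); it crosses the y-axis at the gridline y = 0; one z-axis crossing is at z = 0; a circular section at z = -1 has radius between 1 and 2.
(d) Together with the visible shape, these determine p as stated.

2*x^2 + 2*y^2 + 3*z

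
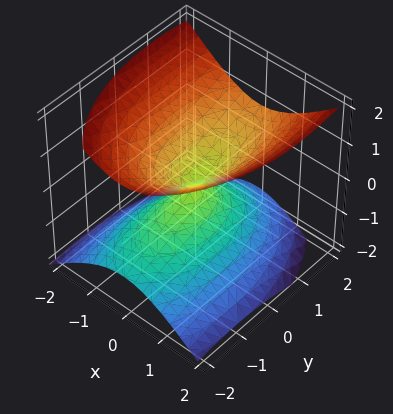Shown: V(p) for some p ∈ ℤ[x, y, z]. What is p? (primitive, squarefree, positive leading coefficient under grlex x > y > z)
3*x^2 + y^2 - y*z - 3*z^2

1. The degree is 2 — the shape is more complex than any degree-1 surface.
2. Against the integer gridlines: it meets the x-axis at x = 0 (among the integer gridlines); one y-axis crossing is at y = 0; it crosses the z-axis at the gridline z = 0.
3. Putting this together gives p.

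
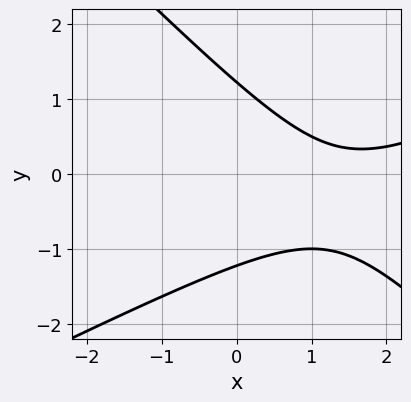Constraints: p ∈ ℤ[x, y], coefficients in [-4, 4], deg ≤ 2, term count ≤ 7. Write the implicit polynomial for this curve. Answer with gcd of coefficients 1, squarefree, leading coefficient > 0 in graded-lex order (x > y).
x^2 - x*y - 2*y^2 - 3*x + 3

1. The degree is 2 — no degree-1 curve has this shape.
2. Against the integer gridlines: the curve avoids every integer x-axis point in the box.
3. Assembling these constraints gives the stated polynomial.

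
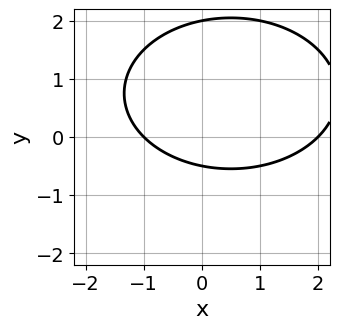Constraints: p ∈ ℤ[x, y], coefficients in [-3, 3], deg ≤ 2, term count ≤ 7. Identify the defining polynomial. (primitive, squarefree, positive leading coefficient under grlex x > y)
x^2 + 2*y^2 - x - 3*y - 2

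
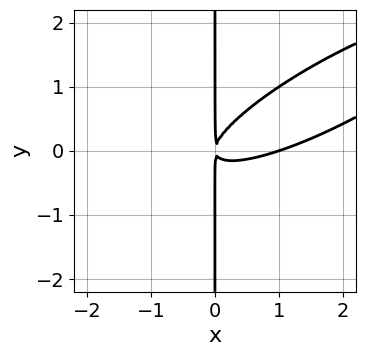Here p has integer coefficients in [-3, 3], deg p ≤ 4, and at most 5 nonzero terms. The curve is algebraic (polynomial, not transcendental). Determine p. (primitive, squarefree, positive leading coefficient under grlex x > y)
Degree: the shape is more complex than any degree-2 curve, so deg p = 3.
From the axis intercepts and sections: the visible y-axis segment lies entirely on the curve; it crosses the x-axis at the gridline x = 1.
The integer polynomial consistent with all of this is the stated p.

x^3 - 3*x^2*y + 3*x*y^2 - x^2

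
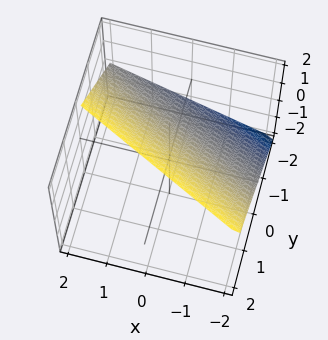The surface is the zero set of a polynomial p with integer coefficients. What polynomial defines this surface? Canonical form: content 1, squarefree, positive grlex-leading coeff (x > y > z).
deg p = 1. The surface is flat (a plane).
Checking where it meets the axes: it crosses the y-axis at the gridline y = -1; it crosses the x-axis at the gridline x = -2.
Assembling these constraints gives the stated polynomial. Check: (0, 0, 1) on the z-axis lies on the surface, and p(0, 0, 1) = 0. ✓

x + 2*y - 2*z + 2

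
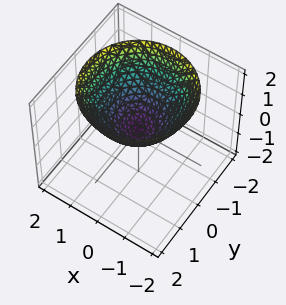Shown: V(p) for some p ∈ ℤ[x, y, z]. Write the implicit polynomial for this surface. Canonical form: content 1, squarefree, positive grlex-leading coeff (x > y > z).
2*x^2 + 2*y^2 - 3*z

First, deg p = 2.
Then, by symmetry, the surface is invariant under rotation about z: p = q(x² + y², z).
Then, from the visible intercepts: it crosses the x-axis at the gridline x = 0; it meets the z-axis at z = 0 (among the integer gridlines); a circular section at z = 1 has radius between 1 and 2.
Finally, solving for integer coefficients yields p as stated.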